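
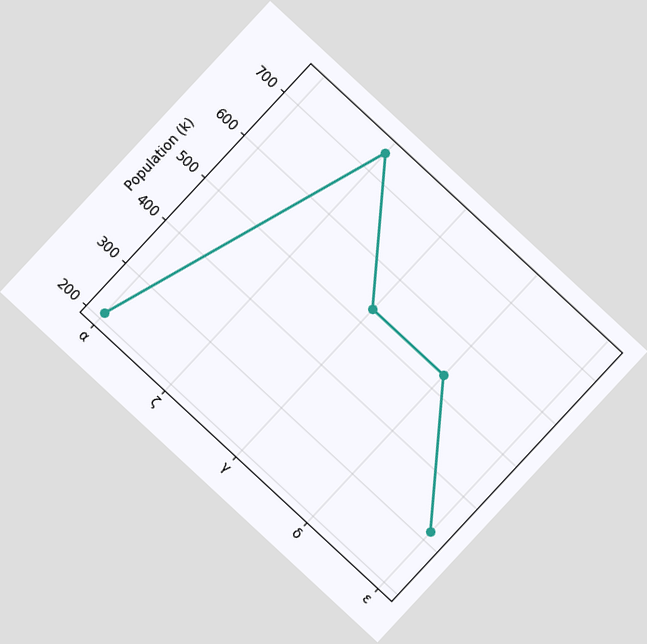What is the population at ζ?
The chart is tilted about 43° clockwise. At ζ, the line is at 742k.

742k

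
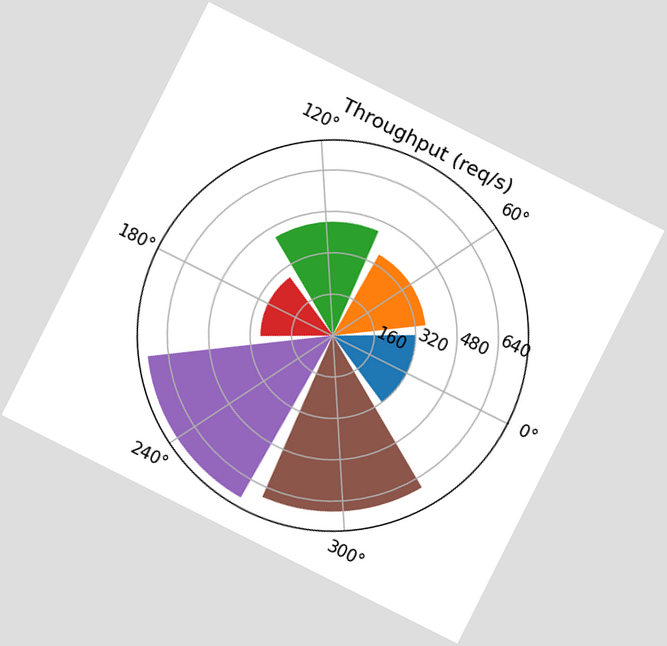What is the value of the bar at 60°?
The chart is tilted about 27° clockwise. The bar at 60° reaches 360req/s on the radial axis.

360req/s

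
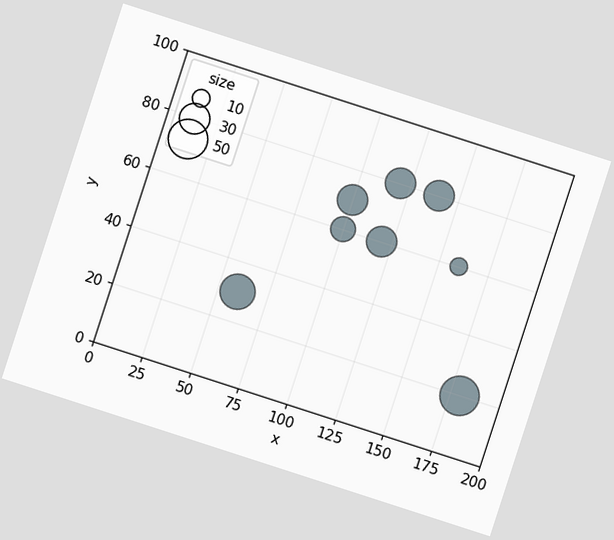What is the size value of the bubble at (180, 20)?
50

The chart is tilted about 18° clockwise. Matching the bubble at (180, 20) against the size legend gives 50.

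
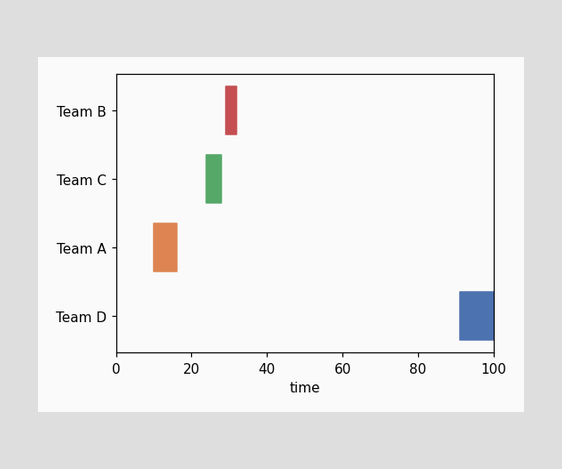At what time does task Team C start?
The Team C bar begins at t=24.

24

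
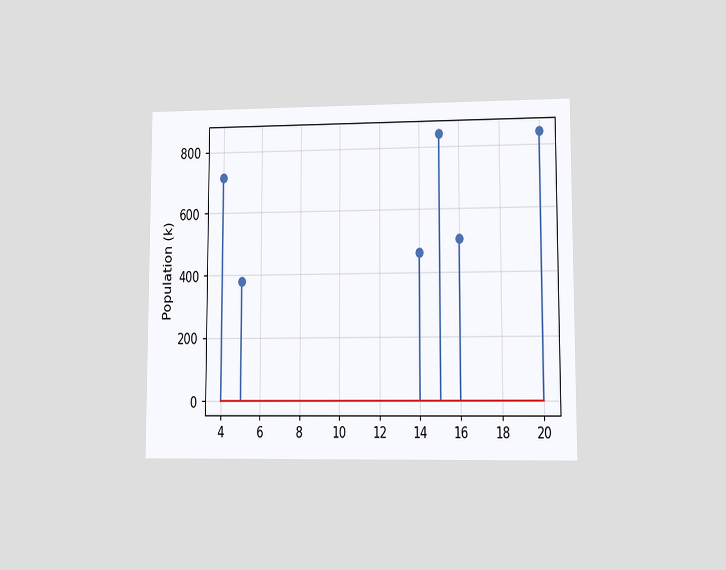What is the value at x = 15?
840k

The chart is viewed at a slight angle. The stem at x=15 reaches 840k.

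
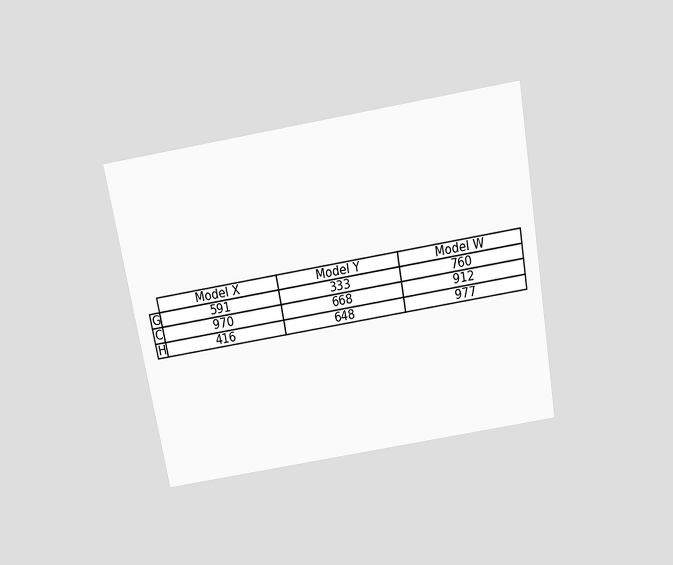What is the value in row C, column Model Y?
The chart is tilted about 10° counter-clockwise and viewed slightly from above. The (C, Model Y) cell reads 668.

668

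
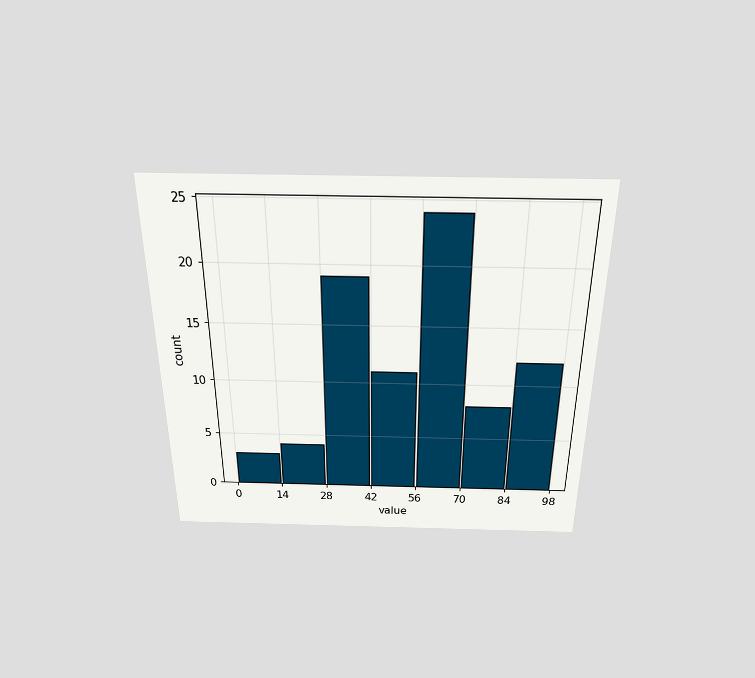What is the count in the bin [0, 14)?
3

The chart is viewed slightly from above. The [0, 14) bin has height 3.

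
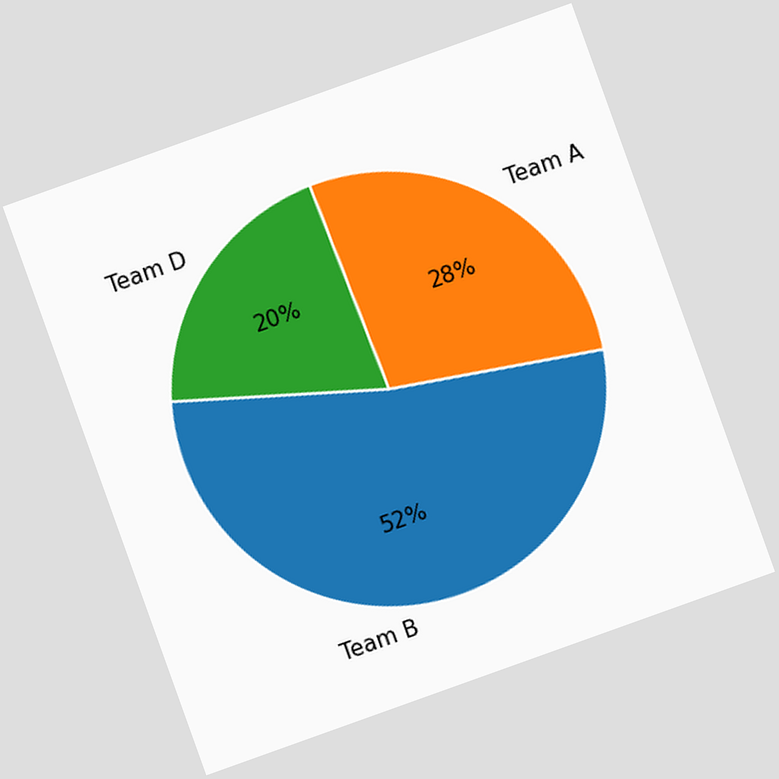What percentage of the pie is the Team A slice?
28%

The chart is tilted about 20° counter-clockwise. The Team A slice takes up 28% of the pie.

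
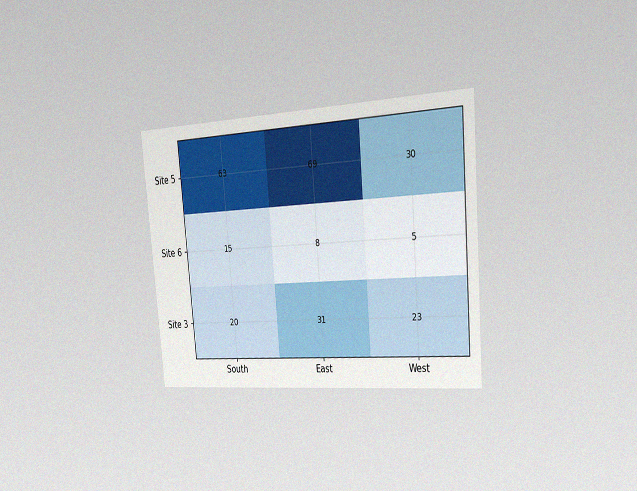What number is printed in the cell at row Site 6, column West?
The chart is tilted about 5° counter-clockwise and viewed slightly from the right, with some photo noise. The (Site 6, West) cell reads 5.

5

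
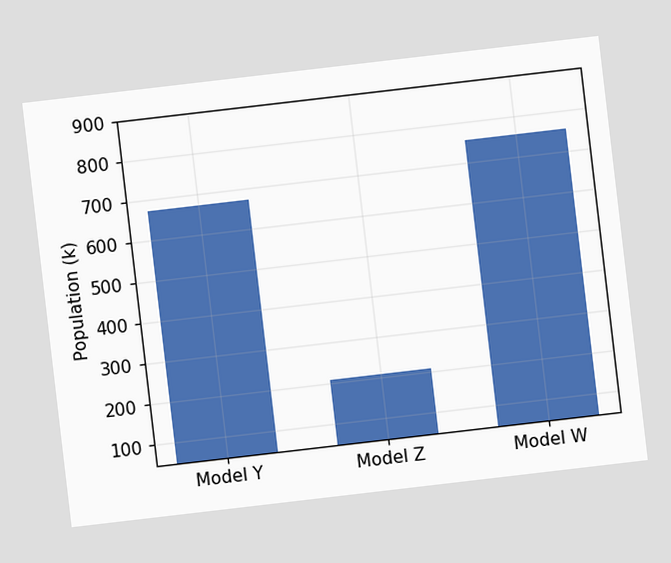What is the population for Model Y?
The chart is tilted about 7° counter-clockwise. Reading along the chart's y-axis, the Model Y bar reaches 672k.

672k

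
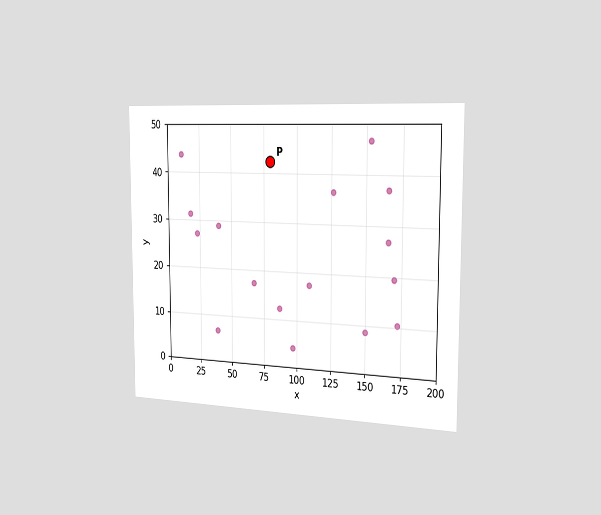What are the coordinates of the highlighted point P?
(80, 42.5)

The chart is viewed slightly from the right. Following the gridlines from P to each axis, P sits at (80, 42.5).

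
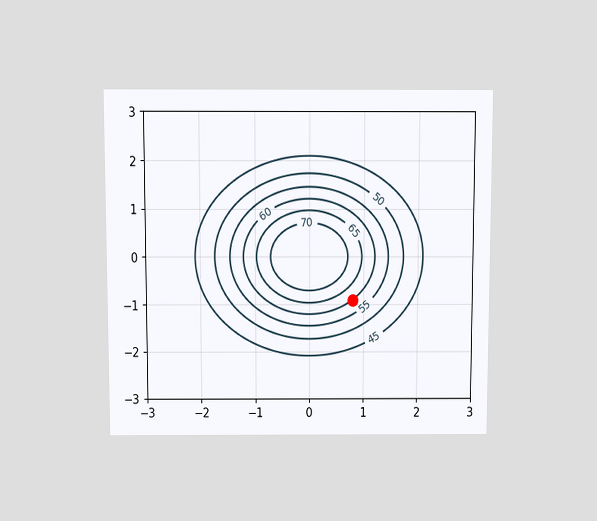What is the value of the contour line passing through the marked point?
The chart is viewed slightly from above. The marked point sits on the contour labelled 60.

60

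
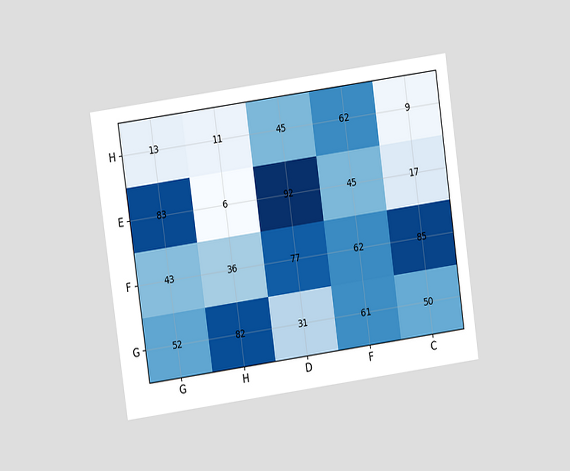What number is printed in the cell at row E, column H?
6

The chart is tilted about 8° counter-clockwise and viewed at a slight angle. The (E, H) cell reads 6.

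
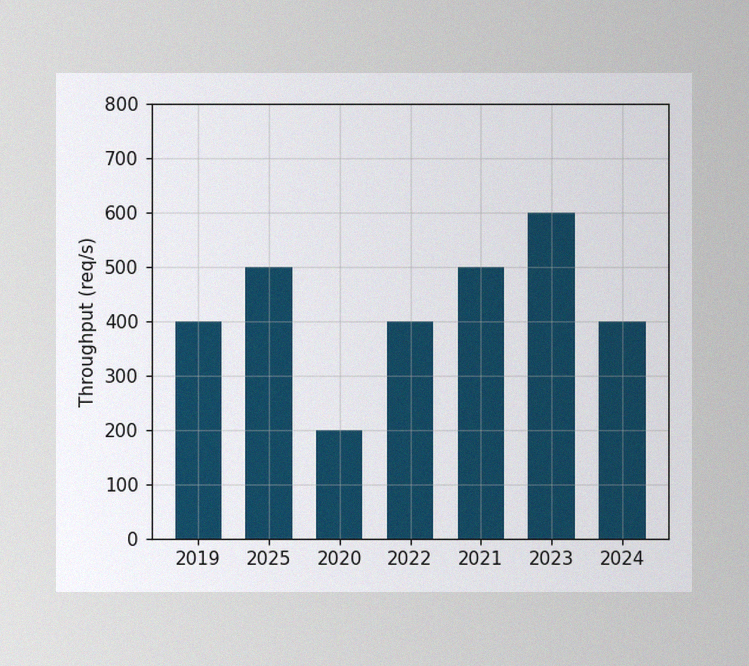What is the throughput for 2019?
The image has some photo noise and uneven lighting. Reading along the chart's y-axis, the 2019 bar reaches 400req/s.

400req/s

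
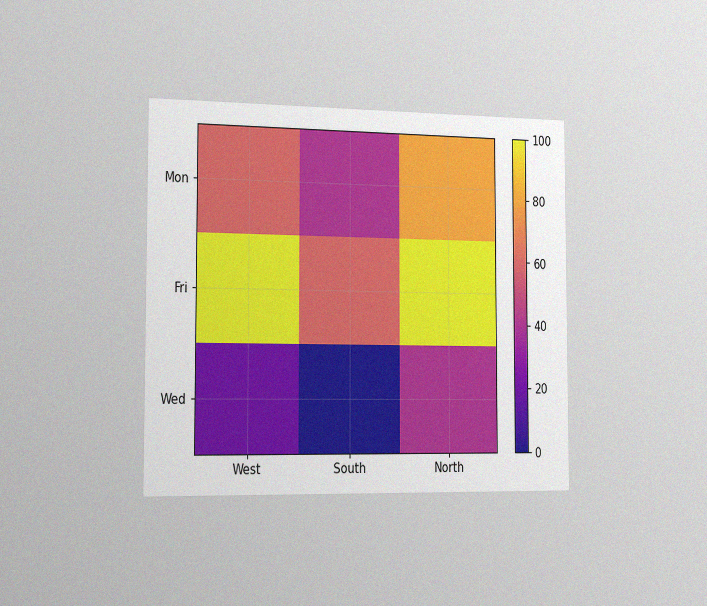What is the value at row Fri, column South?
The chart is viewed slightly from the left, with some photo noise. Matching cell (Fri, South) against the colorbar gives 60.

60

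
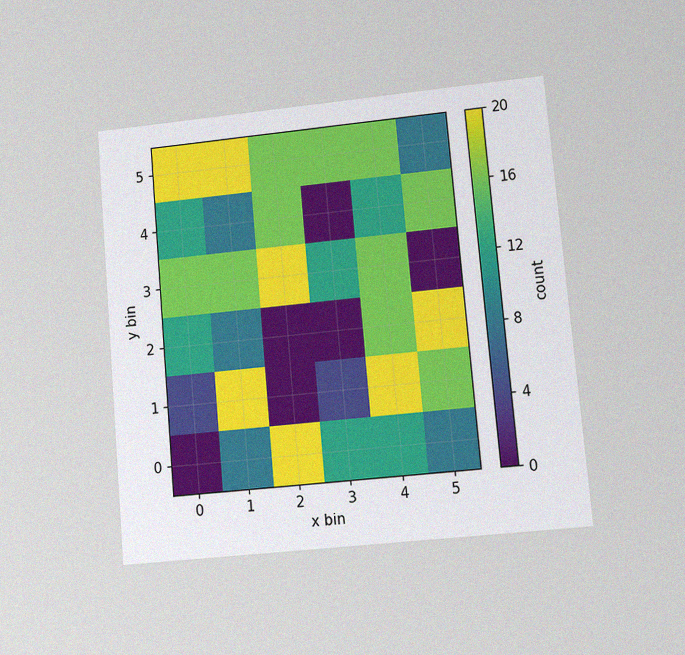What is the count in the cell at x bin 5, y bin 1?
The chart is tilted about 5° counter-clockwise and viewed at a slight angle, with some photo noise. Matching the cell (5, 1) against the colorbar gives 16.

16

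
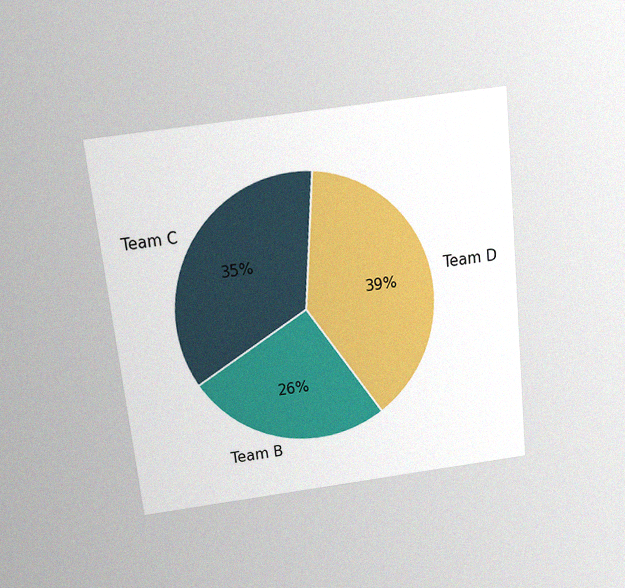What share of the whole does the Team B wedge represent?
The chart is tilted about 6° counter-clockwise and viewed slightly from above, with some photo noise. The Team B slice takes up 26% of the pie.

26%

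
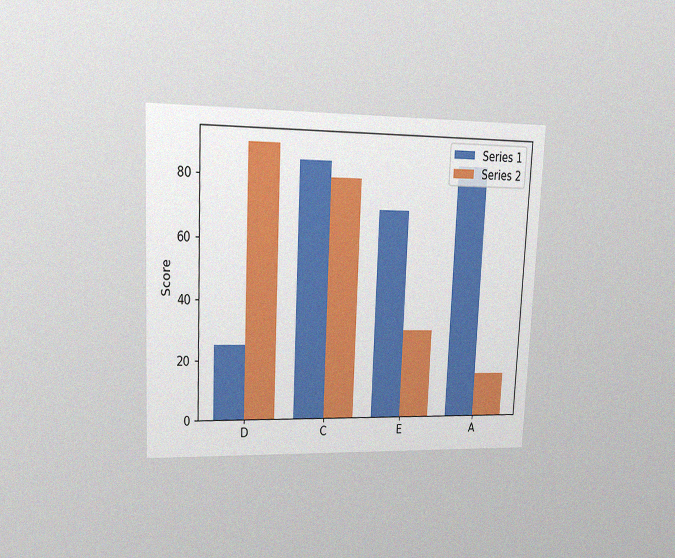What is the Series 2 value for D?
The chart is tilted about 3° clockwise and viewed at a slight angle, with some photo noise. The Series 2 bar at D reaches 90 on the y-axis.

90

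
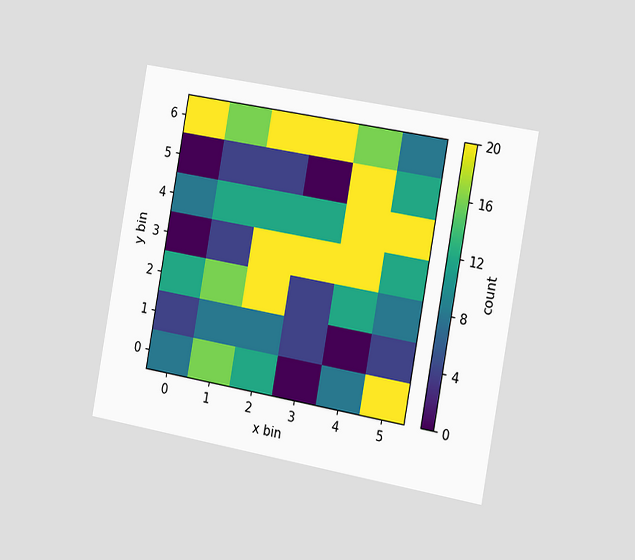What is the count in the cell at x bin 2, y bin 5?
The chart is tilted about 10° clockwise and viewed slightly from the right. Matching the cell (2, 5) against the colorbar gives 4.

4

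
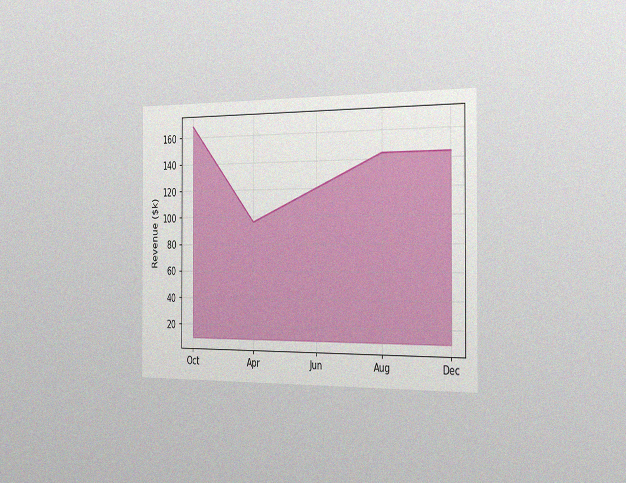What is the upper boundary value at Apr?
$96k

The chart is viewed slightly from the right, with some photo noise. At Apr the upper boundary is at $96k.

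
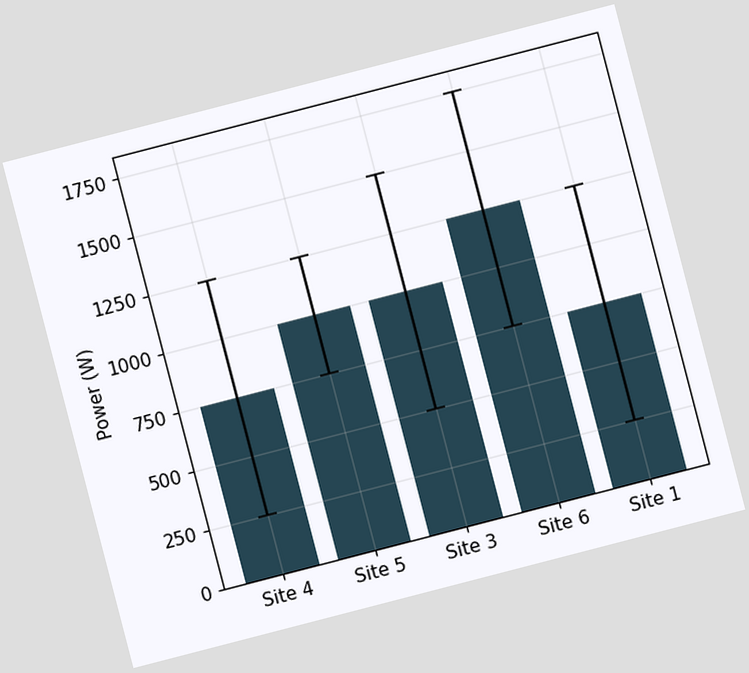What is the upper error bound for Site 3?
1500W

The chart is tilted about 15° counter-clockwise. The Site 3 bar's upper whisker reaches 1500W.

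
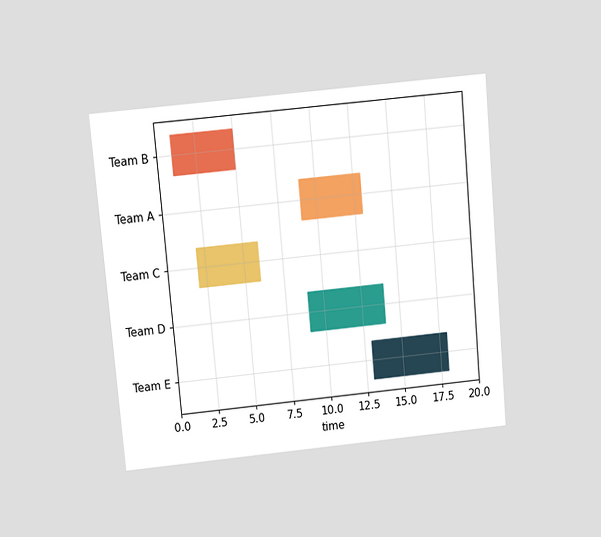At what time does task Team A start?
The chart is tilted about 5° counter-clockwise and viewed slightly from above. The Team A bar begins at t=9.

9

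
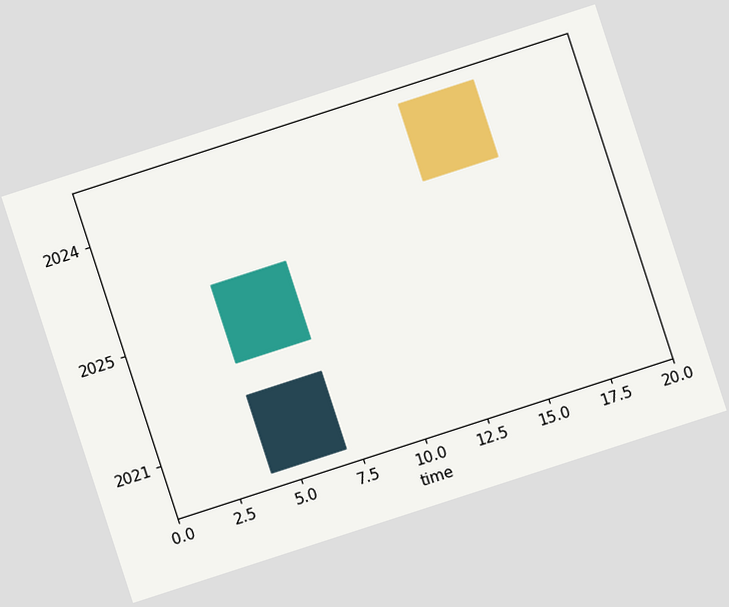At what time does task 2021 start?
4

The chart is tilted about 18° counter-clockwise. The 2021 bar begins at t=4.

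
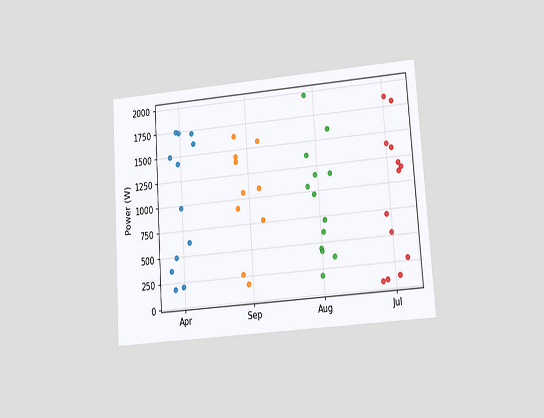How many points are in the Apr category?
12

The chart is tilted about 4° counter-clockwise and viewed at a slight angle. Counting the markers in the Apr column gives 12.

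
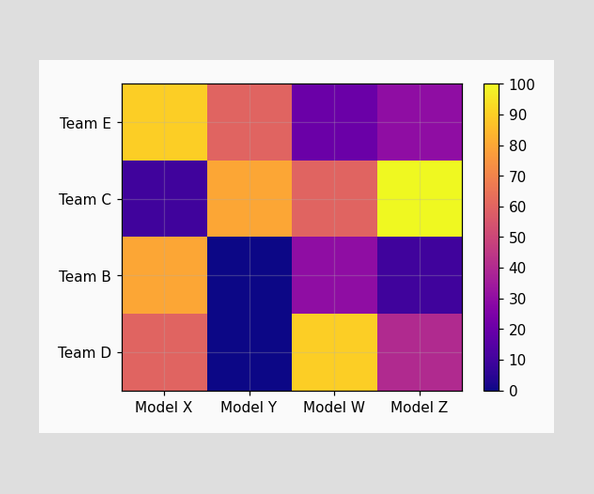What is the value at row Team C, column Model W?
60

Matching cell (Team C, Model W) against the colorbar gives 60.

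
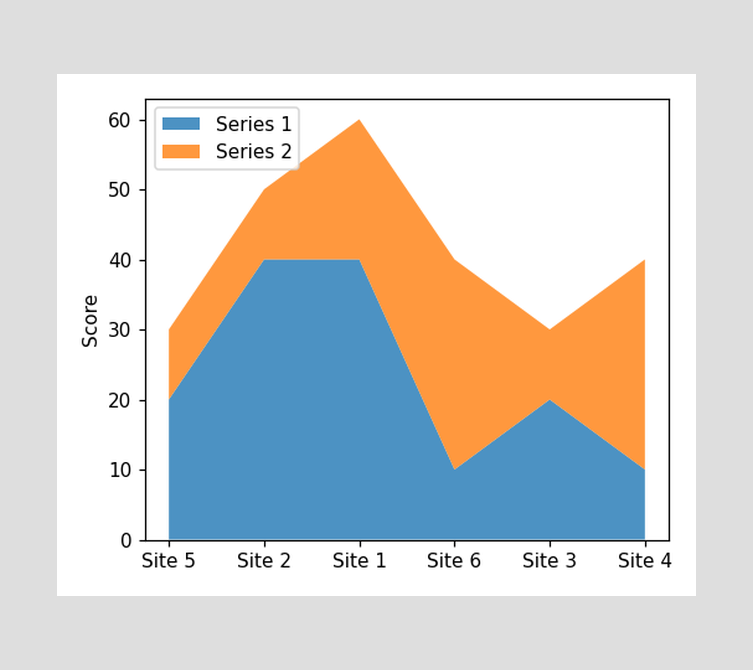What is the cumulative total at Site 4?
40

The stacked total at Site 4 reaches 40.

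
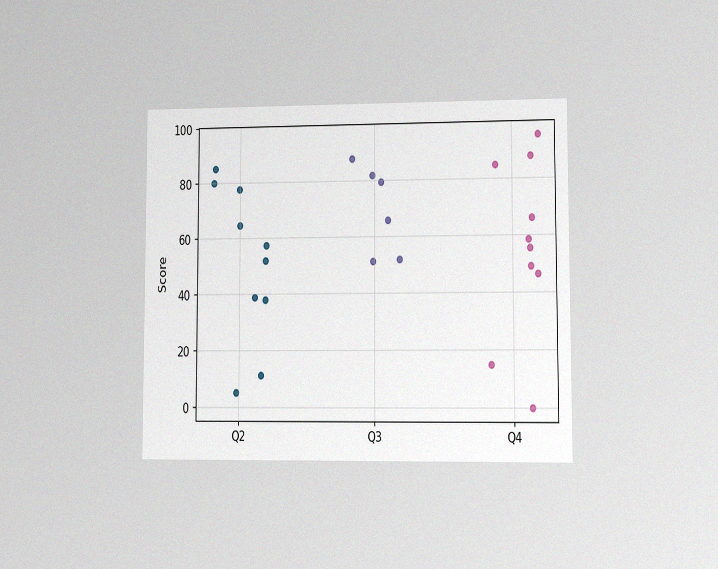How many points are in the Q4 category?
10

The chart is viewed at a slight angle, with some photo noise. Counting the markers in the Q4 column gives 10.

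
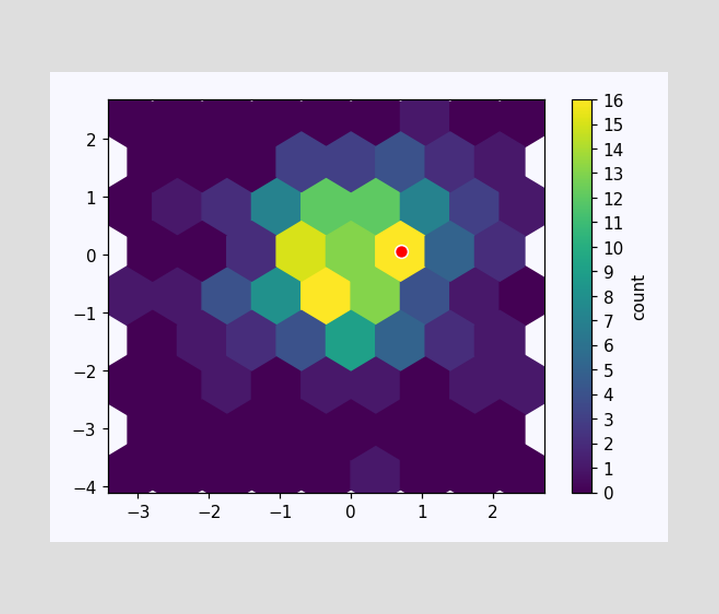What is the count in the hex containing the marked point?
The marked hex reads 16 on the colorbar.

16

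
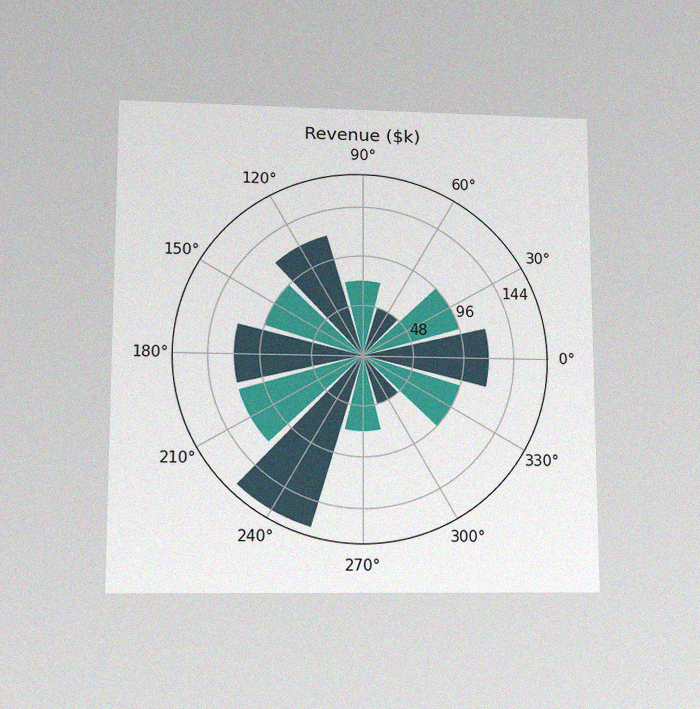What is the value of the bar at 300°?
$48k

The chart is viewed at a slight angle, with some photo noise. The bar at 300° reaches $48k on the radial axis.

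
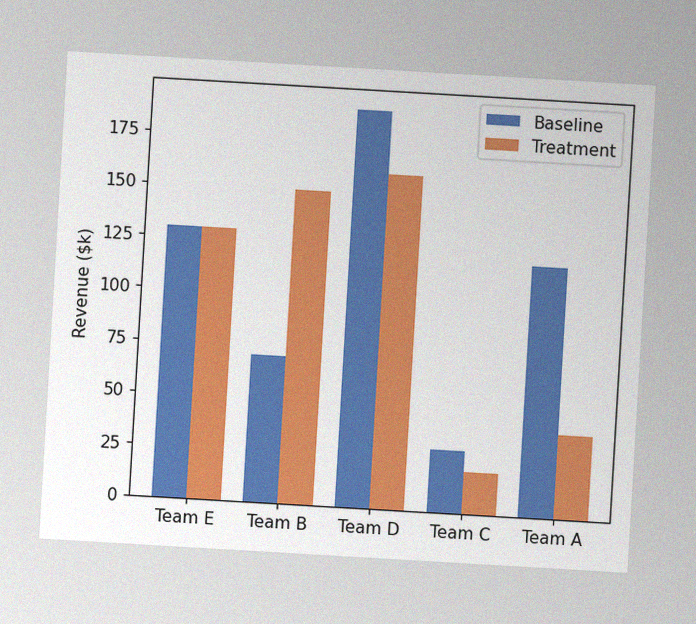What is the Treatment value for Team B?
$150k

The chart is tilted about 3° clockwise, with some photo noise. The Treatment bar at Team B reaches $150k on the y-axis.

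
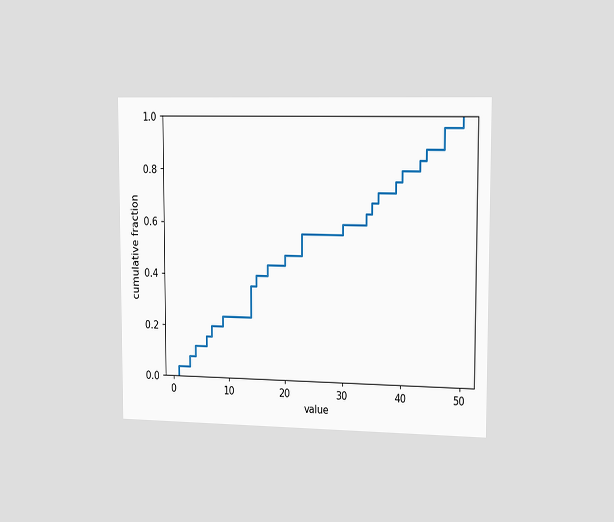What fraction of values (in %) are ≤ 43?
84%

The chart is viewed slightly from the right. At x=43 the ECDF step is at 84%.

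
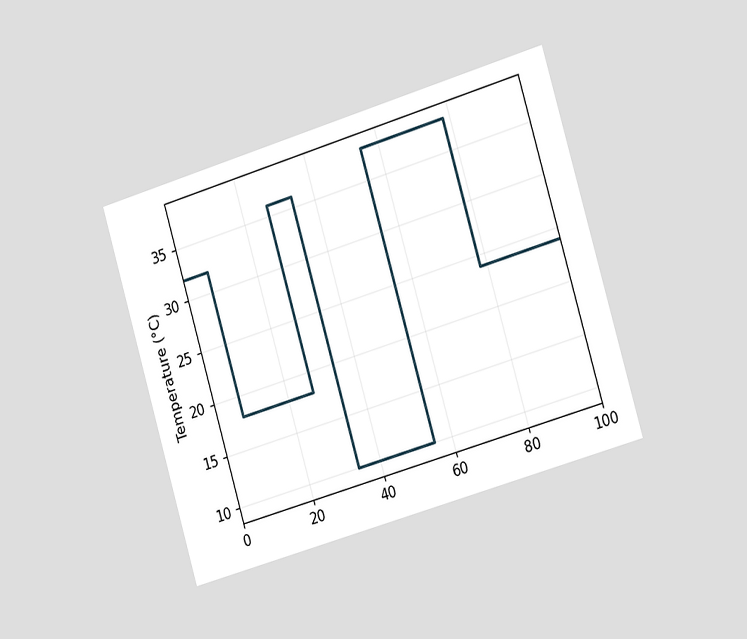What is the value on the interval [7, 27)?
18°C

The chart is tilted about 17° counter-clockwise and viewed slightly from the right. On [7, 27) the step sits at 18°C.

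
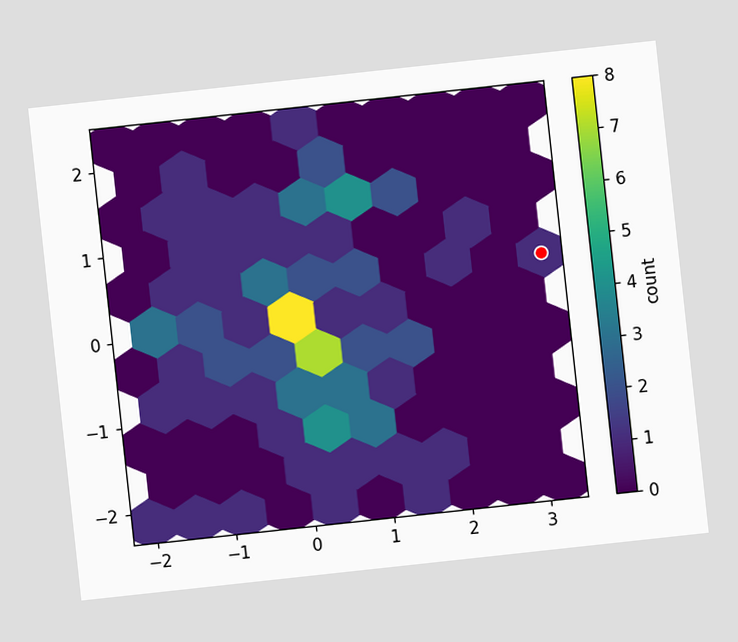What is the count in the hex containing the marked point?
1

The chart is tilted about 6° counter-clockwise. The marked hex reads 1 on the colorbar.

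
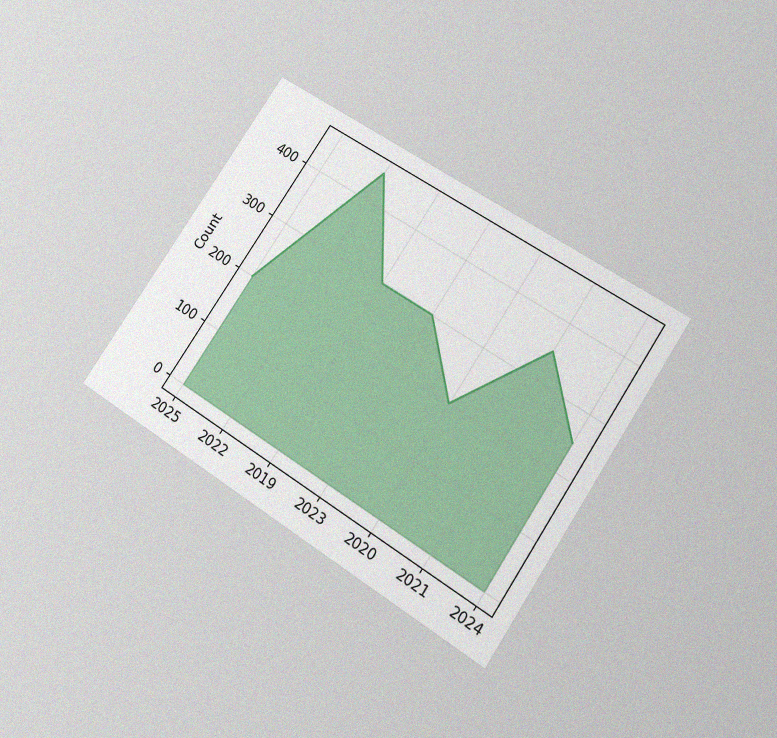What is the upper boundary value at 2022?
The chart is tilted about 33° clockwise and viewed slightly from below, with some photo noise. At 2022 the upper boundary is at 450.

450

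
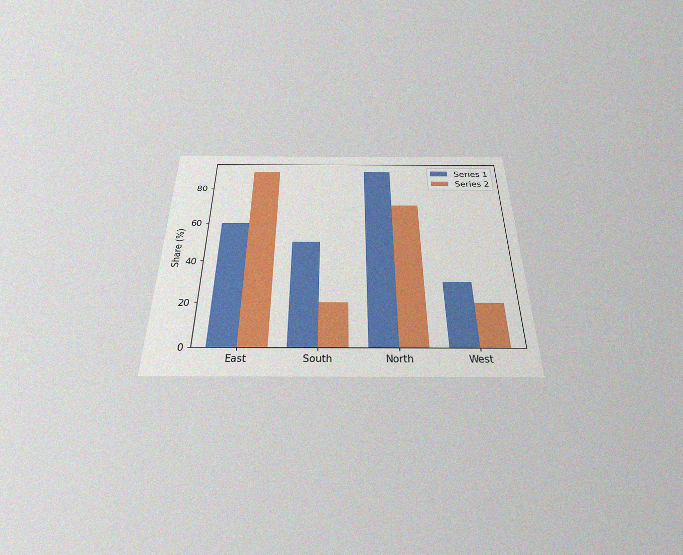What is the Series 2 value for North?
70%

The chart is viewed slightly from below, with some photo noise. The Series 2 bar at North reaches 70% on the y-axis.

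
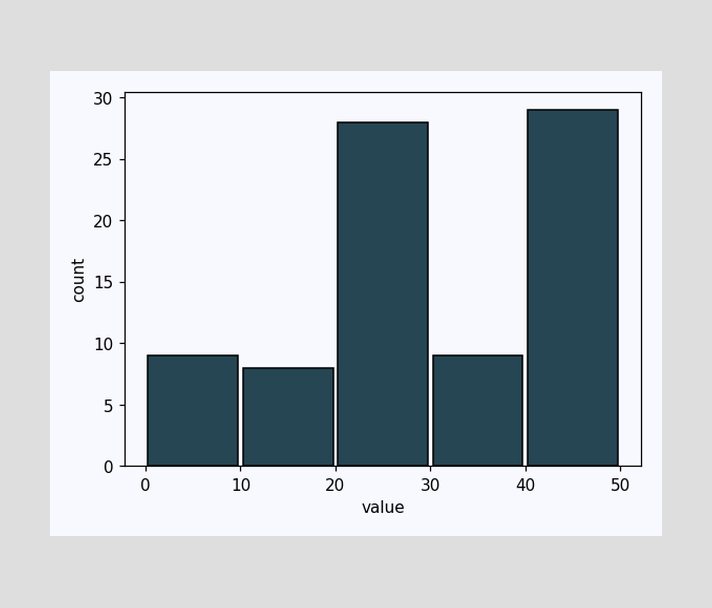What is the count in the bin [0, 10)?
9

The [0, 10) bin has height 9.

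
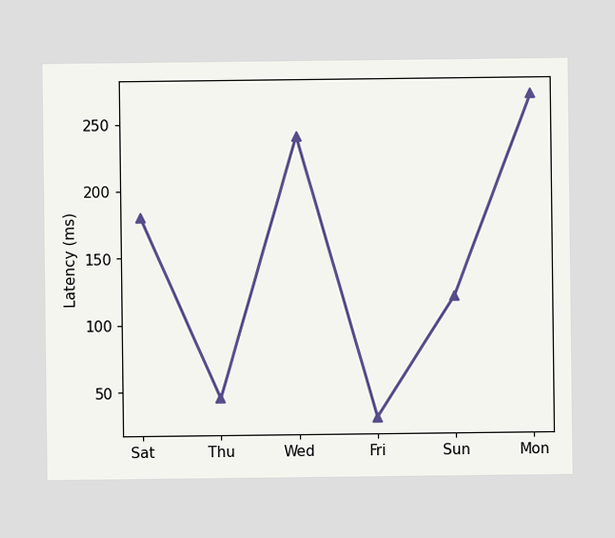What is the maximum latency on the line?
The highest point is at Mon, and reading across to the y-axis gives 270ms.

270ms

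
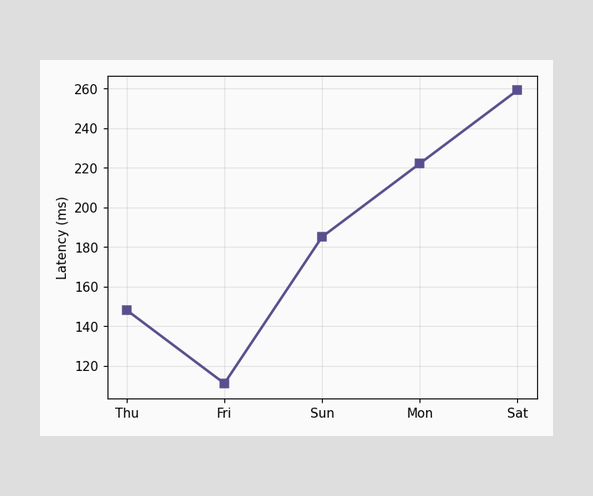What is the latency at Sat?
259ms

At Sat, the line is at 259ms.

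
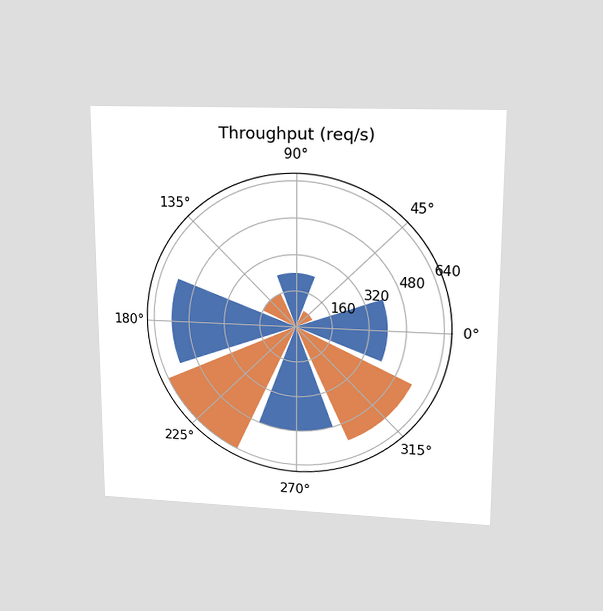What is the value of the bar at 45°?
The chart is viewed at a slight angle. The bar at 45° reaches 80req/s on the radial axis.

80req/s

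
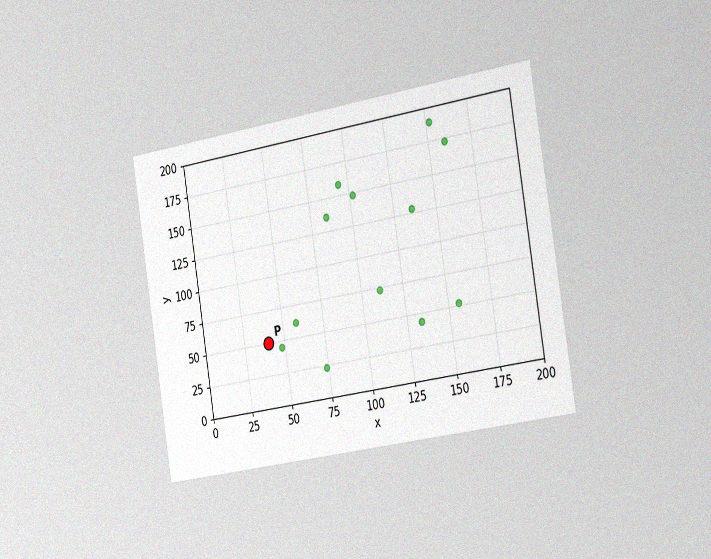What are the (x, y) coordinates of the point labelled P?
(40, 50)

The chart is tilted about 9° counter-clockwise and viewed slightly from the right, with some photo noise. Following the gridlines from P to each axis, P sits at (40, 50).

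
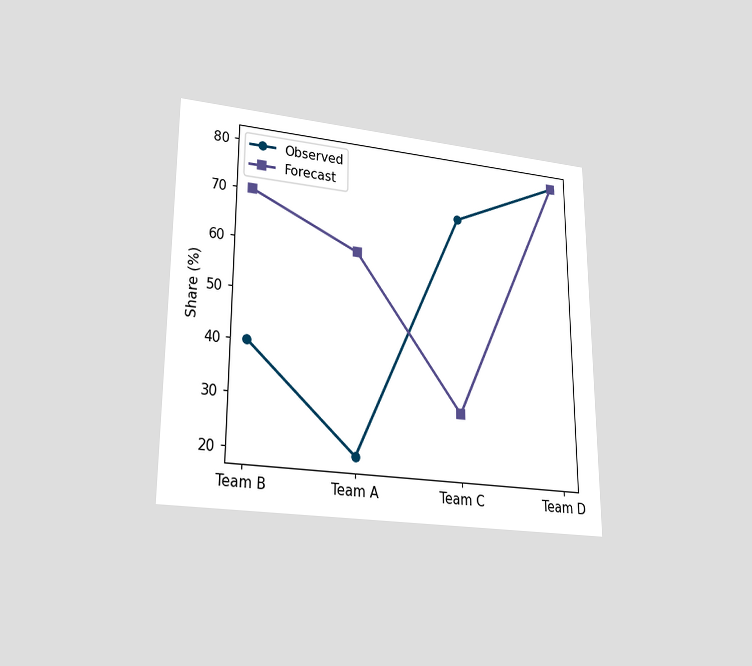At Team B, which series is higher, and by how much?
The chart is viewed at a slight angle. At Team B, Forecast sits above the other line by 30%.

Forecast, by 30%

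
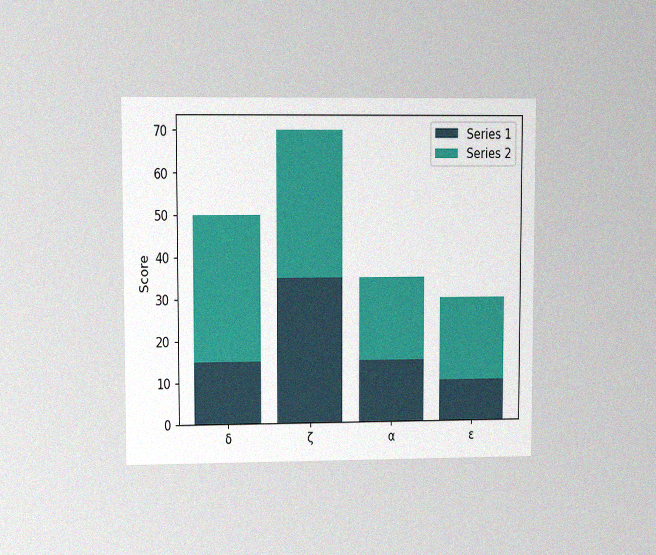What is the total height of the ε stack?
The chart is viewed at a slight angle, with some photo noise. The ε stack's top reaches 30 on the y-axis.

30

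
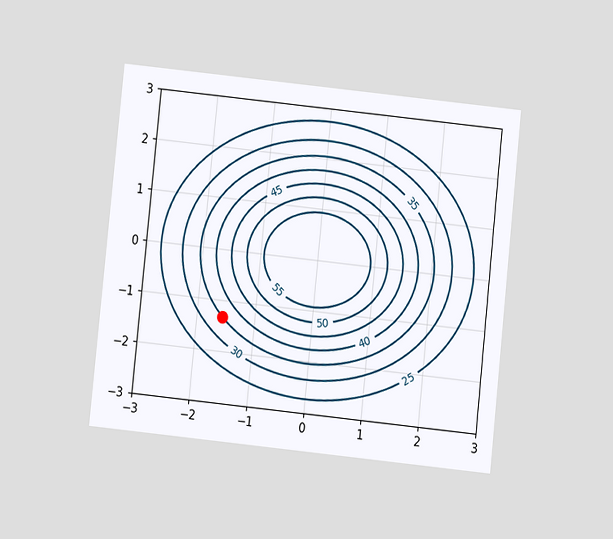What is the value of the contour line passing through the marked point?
35

The chart is tilted about 6° clockwise and viewed slightly from below. The marked point sits on the contour labelled 35.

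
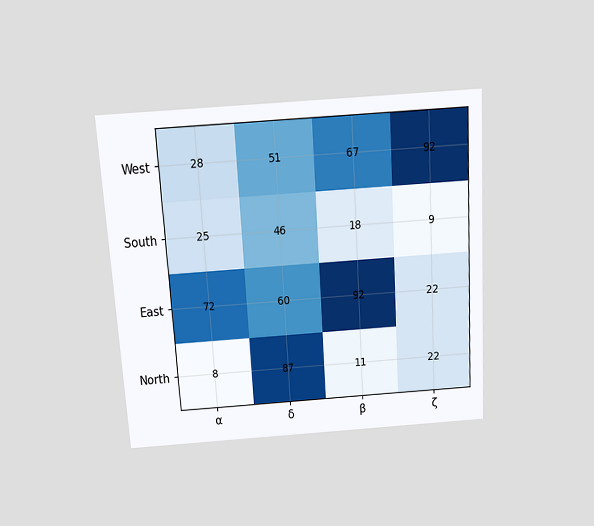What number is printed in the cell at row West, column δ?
The chart is tilted about 4° counter-clockwise and viewed slightly from above. The (West, δ) cell reads 51.

51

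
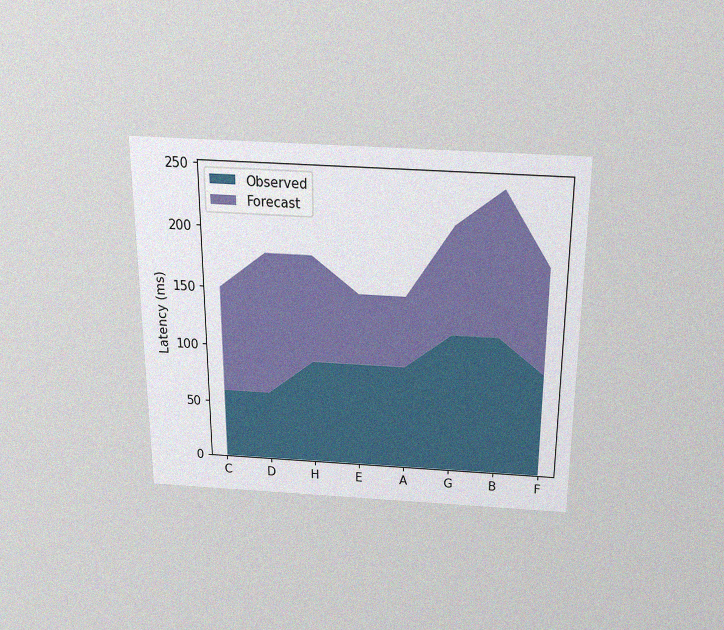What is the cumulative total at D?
The chart is viewed slightly from above, with some photo noise. The stacked total at D reaches 180ms.

180ms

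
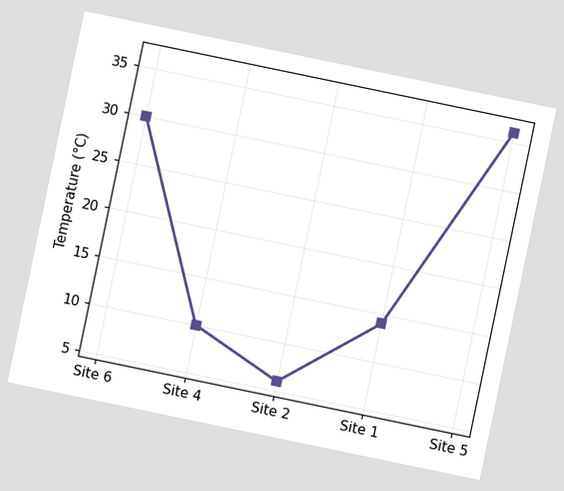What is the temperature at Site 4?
10°C

The chart is tilted about 12° clockwise. At Site 4, the line is at 10°C.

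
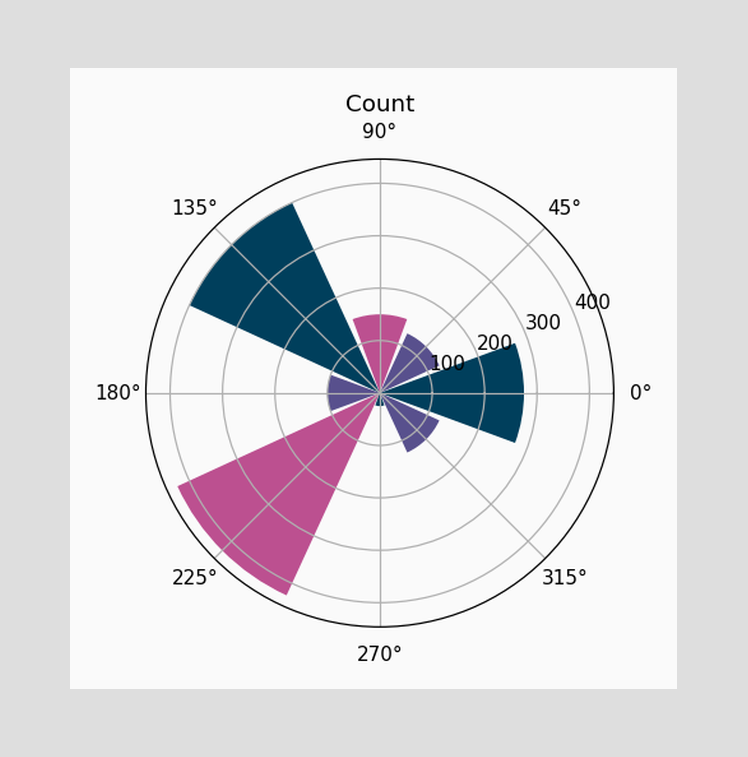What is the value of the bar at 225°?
425

The bar at 225° reaches 425 on the radial axis.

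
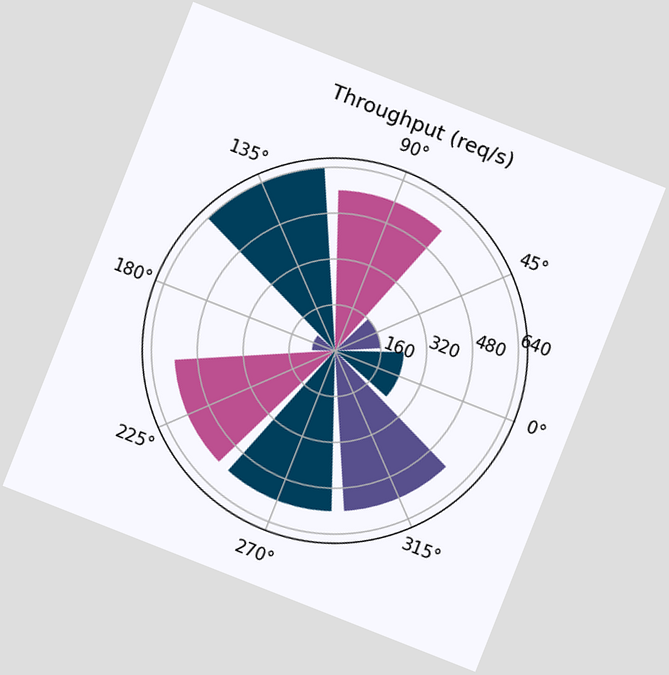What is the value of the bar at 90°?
The chart is tilted about 21° clockwise. The bar at 90° reaches 560req/s on the radial axis.

560req/s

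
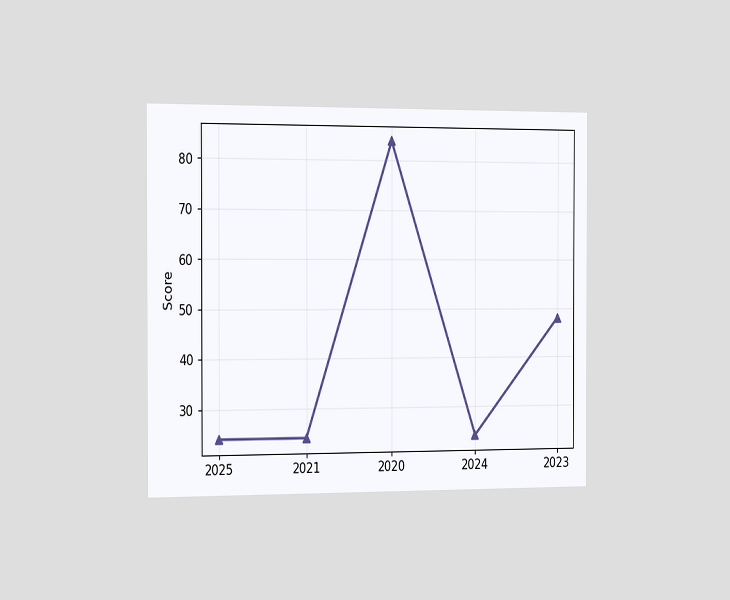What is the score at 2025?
The chart is viewed slightly from the left. At 2025, the line is at 24.

24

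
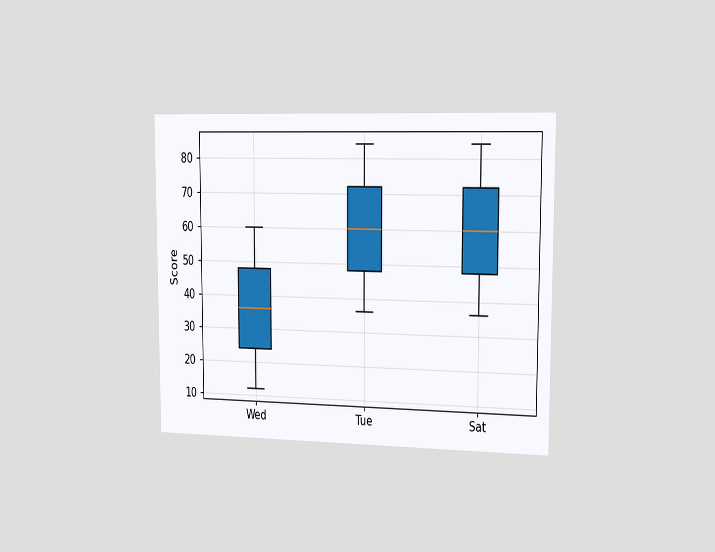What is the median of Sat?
The chart is viewed slightly from the right. The median line in the Sat box sits at 60.

60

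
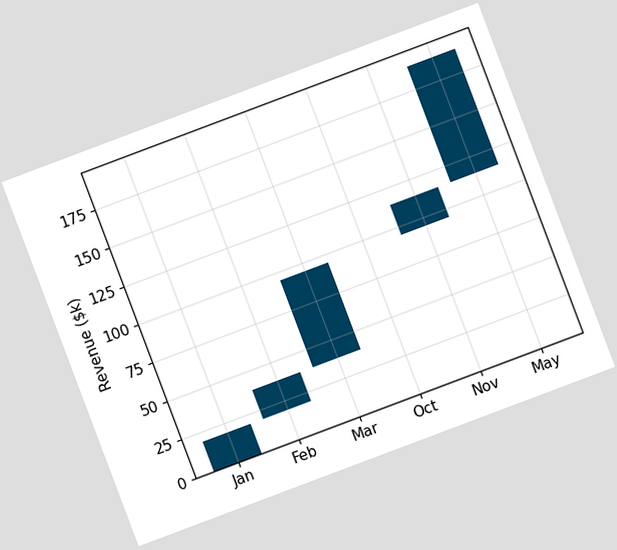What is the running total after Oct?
$95k

The chart is tilted about 21° counter-clockwise. After Oct the running total reaches $95k.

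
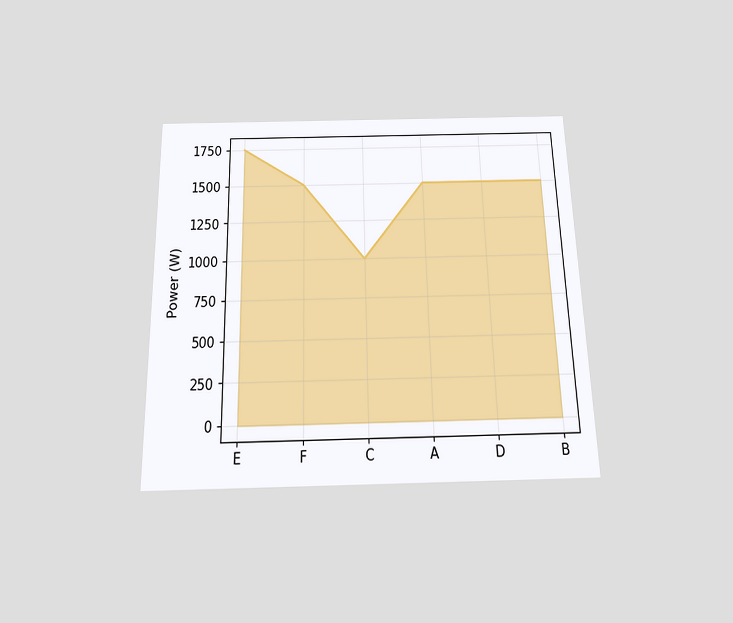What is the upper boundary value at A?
The chart is viewed slightly from below. At A the upper boundary is at 1500W.

1500W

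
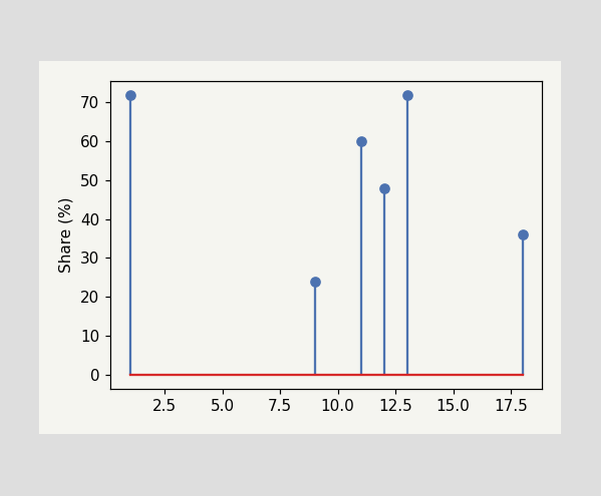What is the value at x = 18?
The stem at x=18 reaches 36%.

36%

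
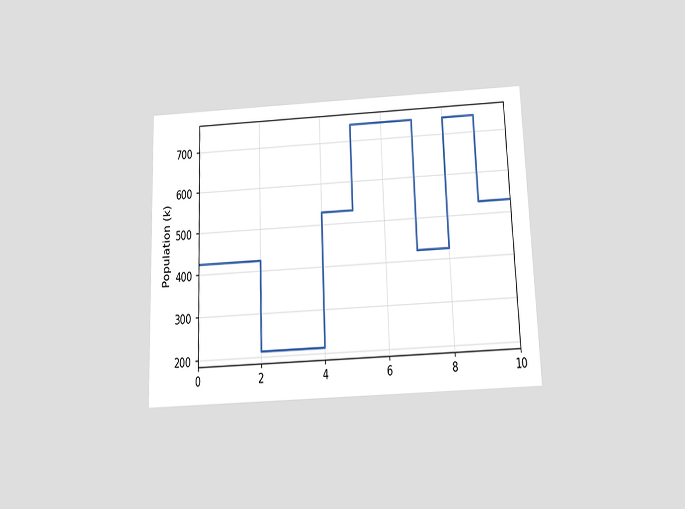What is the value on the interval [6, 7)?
The chart is tilted about 2° counter-clockwise and viewed slightly from below. On [6, 7) the step sits at 742k.

742k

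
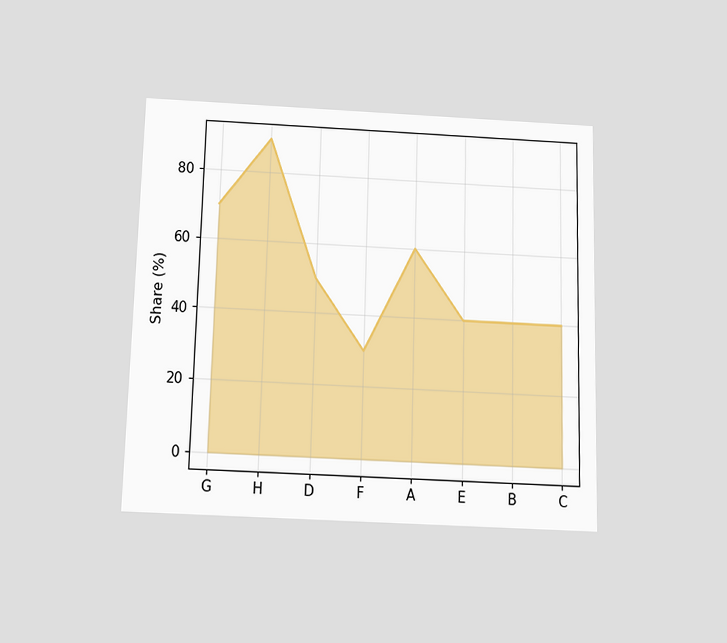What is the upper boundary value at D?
The chart is viewed slightly from below. At D the upper boundary is at 50%.

50%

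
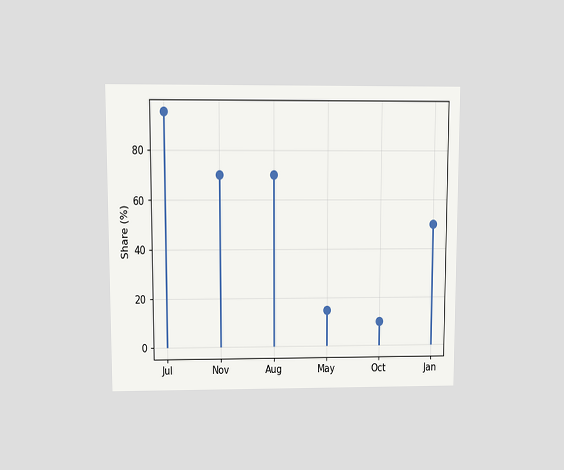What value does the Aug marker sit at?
The chart is viewed at a slight angle. The Aug marker sits at 70%.

70%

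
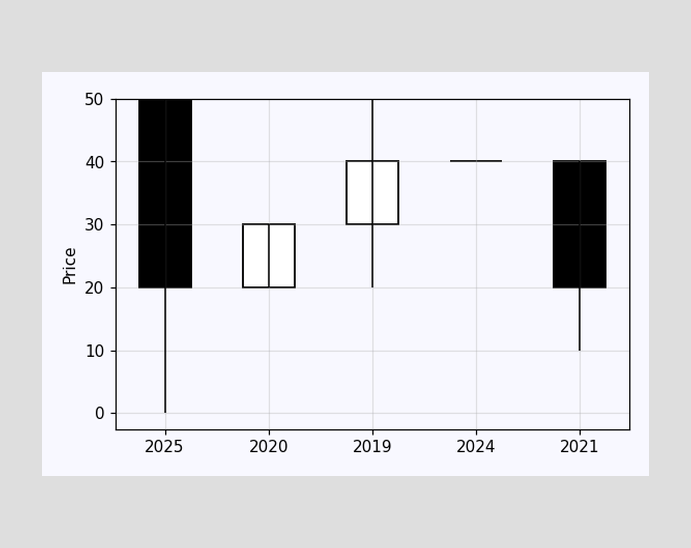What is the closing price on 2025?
20

The 2025 candle closes at 20.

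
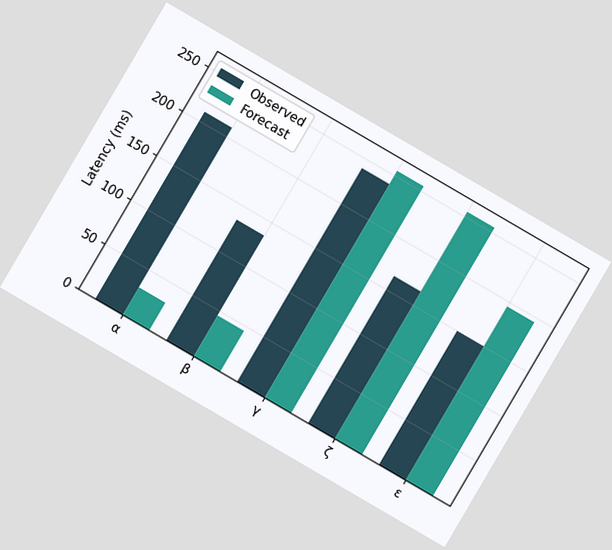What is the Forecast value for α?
30ms

The chart is tilted about 30° clockwise. The Forecast bar at α reaches 30ms on the y-axis.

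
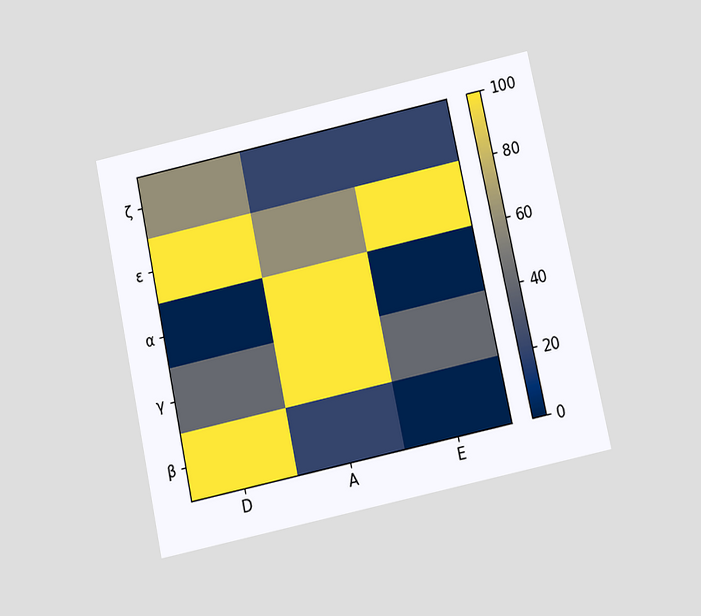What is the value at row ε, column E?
100

The chart is tilted about 12° counter-clockwise and viewed slightly from below. Matching cell (ε, E) against the colorbar gives 100.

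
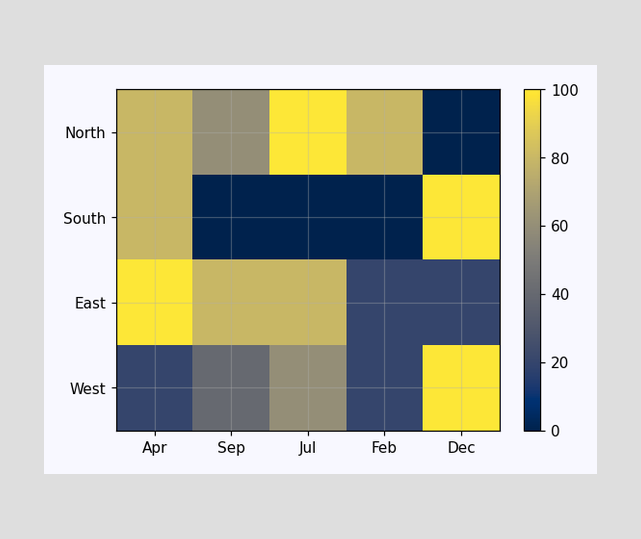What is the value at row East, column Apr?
100

Matching cell (East, Apr) against the colorbar gives 100.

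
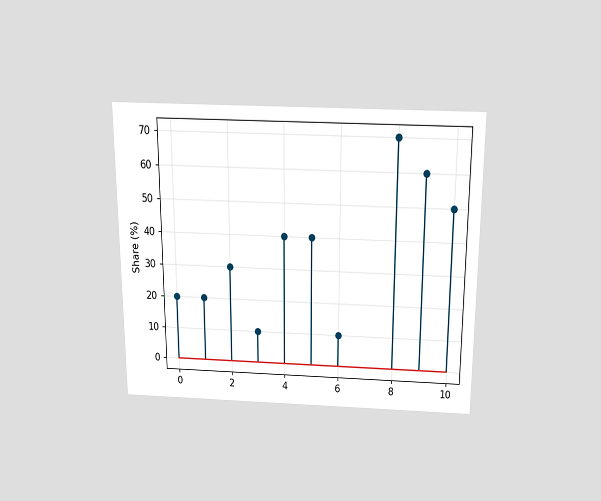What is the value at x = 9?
60%

The chart is viewed slightly from above. The stem at x=9 reaches 60%.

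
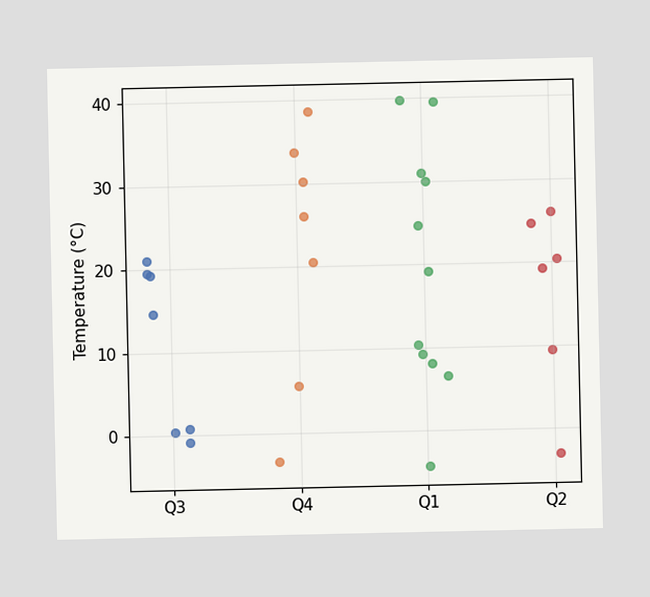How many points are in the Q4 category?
Counting the markers in the Q4 column gives 7.

7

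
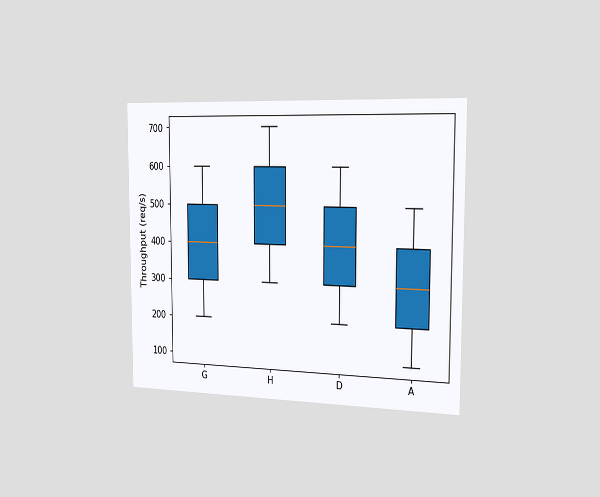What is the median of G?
400req/s

The chart is viewed slightly from the right. The median line in the G box sits at 400req/s.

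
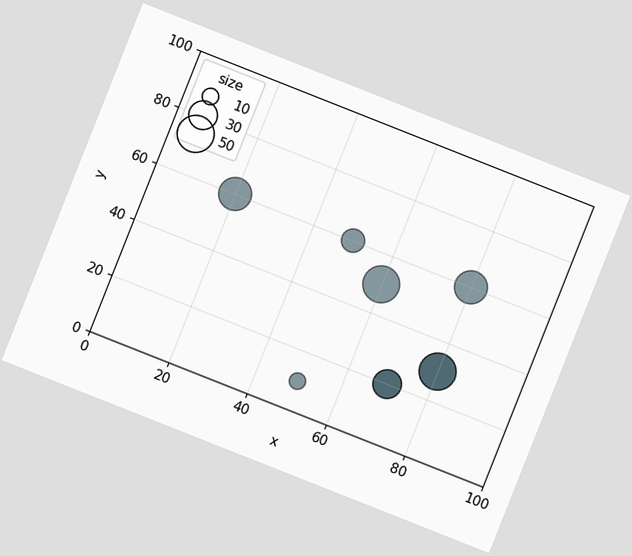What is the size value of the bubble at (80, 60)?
40

The chart is tilted about 22° clockwise. Matching the bubble at (80, 60) against the size legend gives 40.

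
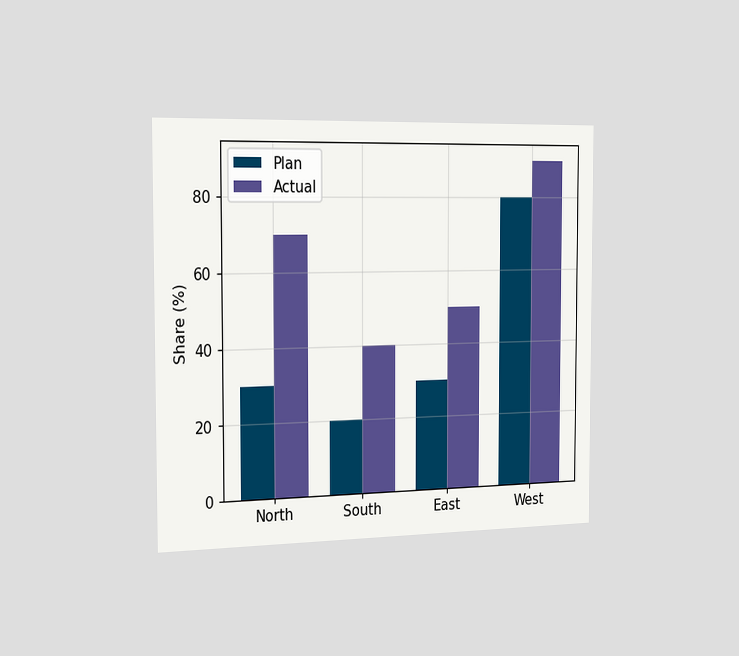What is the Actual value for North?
The chart is viewed slightly from the left. The Actual bar at North reaches 70% on the y-axis.

70%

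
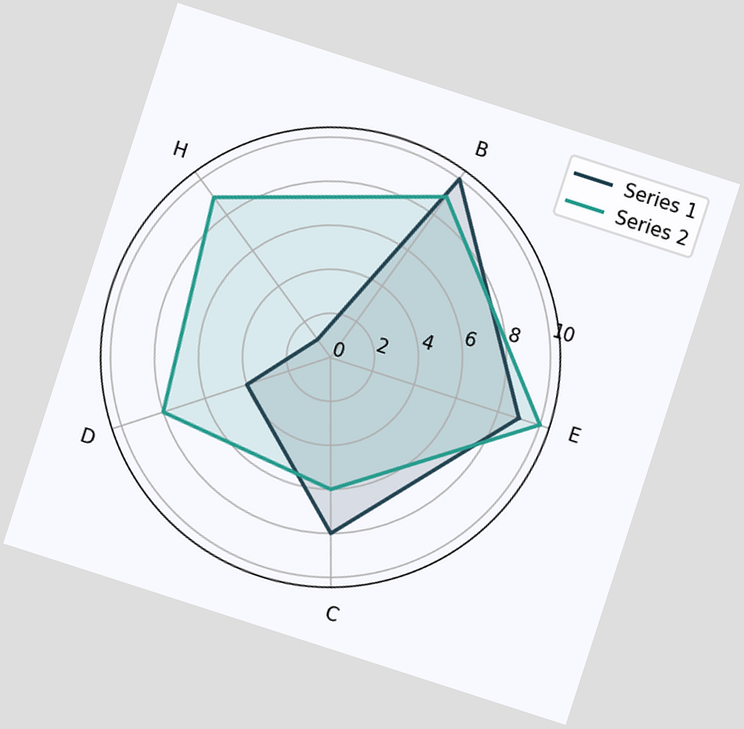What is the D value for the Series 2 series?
The chart is tilted about 18° clockwise. On the D axis, Series 2 reaches 8.

8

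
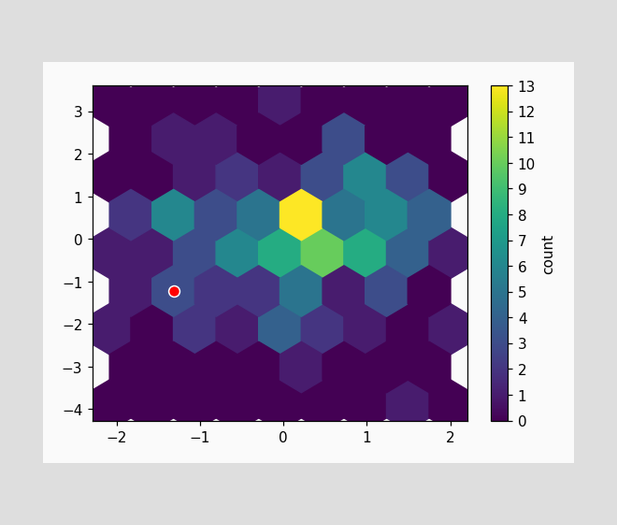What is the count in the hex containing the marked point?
3

The marked hex reads 3 on the colorbar.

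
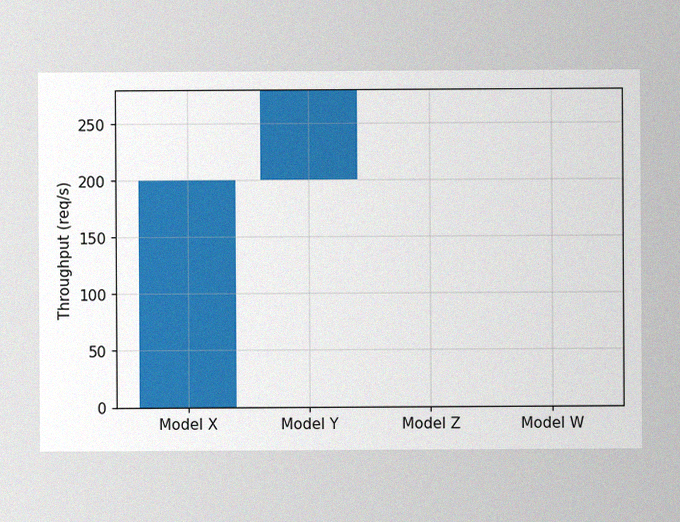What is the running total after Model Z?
280req/s

The image has some photo noise and uneven lighting. After Model Z the running total reaches 280req/s.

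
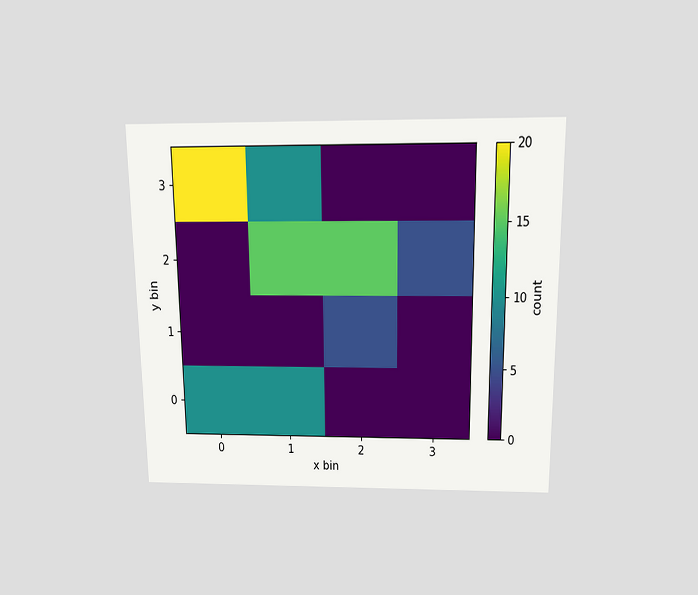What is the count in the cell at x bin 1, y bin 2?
15

The chart is viewed slightly from above. Matching the cell (1, 2) against the colorbar gives 15.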